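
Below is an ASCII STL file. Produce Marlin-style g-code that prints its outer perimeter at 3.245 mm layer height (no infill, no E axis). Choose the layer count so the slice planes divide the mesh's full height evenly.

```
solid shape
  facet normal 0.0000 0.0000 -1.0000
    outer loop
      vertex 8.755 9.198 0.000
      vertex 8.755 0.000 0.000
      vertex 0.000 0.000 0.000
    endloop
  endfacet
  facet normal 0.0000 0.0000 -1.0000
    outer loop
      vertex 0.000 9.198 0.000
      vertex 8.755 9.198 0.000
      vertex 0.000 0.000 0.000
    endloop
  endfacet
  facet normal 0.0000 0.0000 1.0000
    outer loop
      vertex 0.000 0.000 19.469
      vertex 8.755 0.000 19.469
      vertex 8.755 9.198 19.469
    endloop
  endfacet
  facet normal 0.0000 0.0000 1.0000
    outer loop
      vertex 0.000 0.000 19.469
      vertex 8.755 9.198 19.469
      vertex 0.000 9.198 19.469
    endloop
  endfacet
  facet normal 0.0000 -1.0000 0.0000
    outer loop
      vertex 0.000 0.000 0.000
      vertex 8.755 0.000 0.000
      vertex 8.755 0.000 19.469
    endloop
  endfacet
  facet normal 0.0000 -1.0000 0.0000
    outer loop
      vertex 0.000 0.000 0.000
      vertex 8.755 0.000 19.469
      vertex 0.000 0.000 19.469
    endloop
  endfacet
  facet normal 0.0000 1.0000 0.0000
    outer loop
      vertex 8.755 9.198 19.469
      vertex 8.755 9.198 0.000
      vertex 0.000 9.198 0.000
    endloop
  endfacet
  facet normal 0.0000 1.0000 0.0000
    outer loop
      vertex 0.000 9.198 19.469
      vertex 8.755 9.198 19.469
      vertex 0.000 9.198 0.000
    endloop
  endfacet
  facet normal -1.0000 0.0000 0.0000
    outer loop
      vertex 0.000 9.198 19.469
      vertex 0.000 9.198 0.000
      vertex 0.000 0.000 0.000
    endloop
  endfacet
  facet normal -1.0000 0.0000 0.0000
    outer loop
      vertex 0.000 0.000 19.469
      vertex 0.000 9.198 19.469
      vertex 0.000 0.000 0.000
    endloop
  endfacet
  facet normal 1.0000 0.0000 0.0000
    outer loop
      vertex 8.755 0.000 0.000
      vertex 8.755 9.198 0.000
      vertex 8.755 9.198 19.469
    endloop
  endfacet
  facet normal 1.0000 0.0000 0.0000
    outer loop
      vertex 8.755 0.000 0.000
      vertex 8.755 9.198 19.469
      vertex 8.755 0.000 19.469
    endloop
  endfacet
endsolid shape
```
; perimeter-only toolpath
G21 ; units = mm
G90 ; absolute positioning
G28 ; home
; layer 1
G0 Z3.245
G0 X0.000 Y0.000
G1 X8.755 Y0.000
G1 X8.755 Y9.198
G1 X0.000 Y9.198
G1 X0.000 Y0.000
; layer 2
G0 Z6.490
G0 X0.000 Y0.000
G1 X8.755 Y0.000
G1 X8.755 Y9.198
G1 X0.000 Y9.198
G1 X0.000 Y0.000
; layer 3
G0 Z9.735
G0 X0.000 Y0.000
G1 X8.755 Y0.000
G1 X8.755 Y9.198
G1 X0.000 Y9.198
G1 X0.000 Y0.000
; layer 4
G0 Z12.979
G0 X0.000 Y0.000
G1 X8.755 Y0.000
G1 X8.755 Y9.198
G1 X0.000 Y9.198
G1 X0.000 Y0.000
; layer 5
G0 Z16.224
G0 X0.000 Y0.000
G1 X8.755 Y0.000
G1 X8.755 Y9.198
G1 X0.000 Y9.198
G1 X0.000 Y0.000
; layer 6
G0 Z19.469
G0 X0.000 Y0.000
G1 X8.755 Y0.000
G1 X8.755 Y9.198
G1 X0.000 Y9.198
G1 X0.000 Y0.000
M2 ; end

The solid is a rectangular box, roughly 8.76 × 9.2 mm footprint and 19.5 mm tall. Slicing at Δz = 3.245 mm — 6 equal slices spanning the solid's height, so layer i sits at z = i·h/6 — gives 6 non-empty perimeters. Each is a 4-segment closed polygon; G0 lifts to the layer z and rapids to the start vertex, then G1 traces the edges.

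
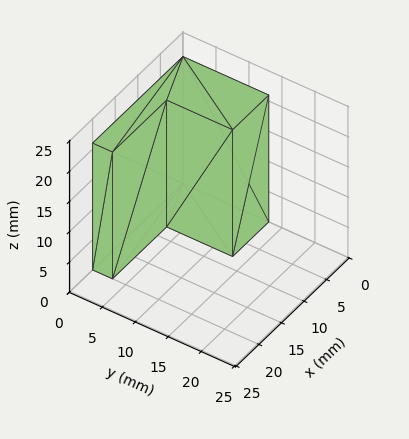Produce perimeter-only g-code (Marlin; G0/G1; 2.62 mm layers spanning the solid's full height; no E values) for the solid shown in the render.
Reading the render: the shape is an L-shaped prism: outer 20 × 13 mm, arm thicknesses ≈ 3 mm (horizontal) and 8 mm (vertical), extruded 21 mm in z (dimensions read to the nearest mm from the axis ticks). For the g-code, the solid's height is divided into equal slices at the stated Δz and each level perimeter traced with G1 moves after a G0 lift.

; perimeter-only toolpath
G21 ; units = mm
G90 ; absolute positioning
G28 ; home
; layer 1
G0 Z2.62
G0 X0.00 Y0.00
G1 X20.00 Y0.00
G1 X20.00 Y3.00
G1 X8.00 Y3.00
G1 X8.00 Y13.00
G1 X0.00 Y13.00
G1 X0.00 Y0.00
; layer 2
G0 Z5.25
G0 X0.00 Y0.00
G1 X20.00 Y0.00
G1 X20.00 Y3.00
G1 X8.00 Y3.00
G1 X8.00 Y13.00
G1 X0.00 Y13.00
G1 X0.00 Y0.00
; layer 3
G0 Z7.88
G0 X0.00 Y0.00
G1 X20.00 Y0.00
G1 X20.00 Y3.00
G1 X8.00 Y3.00
G1 X8.00 Y13.00
G1 X0.00 Y13.00
G1 X0.00 Y0.00
; layer 4
G0 Z10.50
G0 X0.00 Y0.00
G1 X20.00 Y0.00
G1 X20.00 Y3.00
G1 X8.00 Y3.00
G1 X8.00 Y13.00
G1 X0.00 Y13.00
G1 X0.00 Y0.00
; layer 5
G0 Z13.12
G0 X0.00 Y0.00
G1 X20.00 Y0.00
G1 X20.00 Y3.00
G1 X8.00 Y3.00
G1 X8.00 Y13.00
G1 X0.00 Y13.00
G1 X0.00 Y0.00
; layer 6
G0 Z15.75
G0 X0.00 Y0.00
G1 X20.00 Y0.00
G1 X20.00 Y3.00
G1 X8.00 Y3.00
G1 X8.00 Y13.00
G1 X0.00 Y13.00
G1 X0.00 Y0.00
; layer 7
G0 Z18.38
G0 X0.00 Y0.00
G1 X20.00 Y0.00
G1 X20.00 Y3.00
G1 X8.00 Y3.00
G1 X8.00 Y13.00
G1 X0.00 Y13.00
G1 X0.00 Y0.00
; layer 8
G0 Z21.00
G0 X0.00 Y0.00
G1 X20.00 Y0.00
G1 X20.00 Y3.00
G1 X8.00 Y3.00
G1 X8.00 Y13.00
G1 X0.00 Y13.00
G1 X0.00 Y0.00
M2 ; end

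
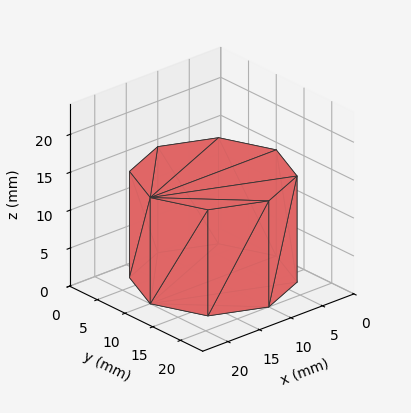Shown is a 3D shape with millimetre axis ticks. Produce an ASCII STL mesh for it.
Reading the render: the shape is a regular 8-sided prism (a cylinder approximated with 8 flat sides), circumscribed radius ≈ 10 mm, height ≈ 14 mm (dimensions read to the nearest mm from the axis ticks). For the STL, each face is triangulated and given an outward normal.

solid part
  facet normal 0.0000 0.0000 -1.0000
    outer loop
      vertex 10.00 20.00 0.00
      vertex 17.07 17.07 0.00
      vertex 20.00 10.00 0.00
    endloop
  endfacet
  facet normal 0.0000 0.0000 -1.0000
    outer loop
      vertex 2.93 17.07 0.00
      vertex 10.00 20.00 0.00
      vertex 20.00 10.00 0.00
    endloop
  endfacet
  facet normal 0.0000 0.0000 -1.0000
    outer loop
      vertex 0.00 10.00 0.00
      vertex 2.93 17.07 0.00
      vertex 20.00 10.00 0.00
    endloop
  endfacet
  facet normal 0.0000 0.0000 -1.0000
    outer loop
      vertex 2.93 2.93 0.00
      vertex 0.00 10.00 0.00
      vertex 20.00 10.00 0.00
    endloop
  endfacet
  facet normal 0.0000 0.0000 -1.0000
    outer loop
      vertex 10.00 0.00 0.00
      vertex 2.93 2.93 0.00
      vertex 20.00 10.00 0.00
    endloop
  endfacet
  facet normal 0.0000 0.0000 -1.0000
    outer loop
      vertex 17.07 2.93 0.00
      vertex 10.00 0.00 0.00
      vertex 20.00 10.00 0.00
    endloop
  endfacet
  facet normal 0.0000 0.0000 1.0000
    outer loop
      vertex 20.00 10.00 14.00
      vertex 17.07 17.07 14.00
      vertex 10.00 20.00 14.00
    endloop
  endfacet
  facet normal 0.0000 0.0000 1.0000
    outer loop
      vertex 20.00 10.00 14.00
      vertex 10.00 20.00 14.00
      vertex 2.93 17.07 14.00
    endloop
  endfacet
  facet normal 0.0000 0.0000 1.0000
    outer loop
      vertex 20.00 10.00 14.00
      vertex 2.93 17.07 14.00
      vertex 0.00 10.00 14.00
    endloop
  endfacet
  facet normal 0.0000 0.0000 1.0000
    outer loop
      vertex 20.00 10.00 14.00
      vertex 0.00 10.00 14.00
      vertex 2.93 2.93 14.00
    endloop
  endfacet
  facet normal 0.0000 0.0000 1.0000
    outer loop
      vertex 20.00 10.00 14.00
      vertex 2.93 2.93 14.00
      vertex 10.00 0.00 14.00
    endloop
  endfacet
  facet normal 0.0000 0.0000 1.0000
    outer loop
      vertex 20.00 10.00 14.00
      vertex 10.00 0.00 14.00
      vertex 17.07 2.93 14.00
    endloop
  endfacet
  facet normal 0.9238 0.3829 0.0000
    outer loop
      vertex 20.00 10.00 0.00
      vertex 17.07 17.07 0.00
      vertex 17.07 17.07 14.00
    endloop
  endfacet
  facet normal 0.9238 0.3829 0.0000
    outer loop
      vertex 20.00 10.00 0.00
      vertex 17.07 17.07 14.00
      vertex 20.00 10.00 14.00
    endloop
  endfacet
  facet normal 0.3829 0.9238 0.0000
    outer loop
      vertex 17.07 17.07 0.00
      vertex 10.00 20.00 0.00
      vertex 10.00 20.00 14.00
    endloop
  endfacet
  facet normal 0.3829 0.9238 0.0000
    outer loop
      vertex 17.07 17.07 0.00
      vertex 10.00 20.00 14.00
      vertex 17.07 17.07 14.00
    endloop
  endfacet
  facet normal -0.3829 0.9238 0.0000
    outer loop
      vertex 10.00 20.00 0.00
      vertex 2.93 17.07 0.00
      vertex 2.93 17.07 14.00
    endloop
  endfacet
  facet normal -0.3829 0.9238 0.0000
    outer loop
      vertex 10.00 20.00 0.00
      vertex 2.93 17.07 14.00
      vertex 10.00 20.00 14.00
    endloop
  endfacet
  facet normal -0.9238 0.3829 0.0000
    outer loop
      vertex 2.93 17.07 0.00
      vertex 0.00 10.00 0.00
      vertex 0.00 10.00 14.00
    endloop
  endfacet
  facet normal -0.9238 0.3829 0.0000
    outer loop
      vertex 2.93 17.07 0.00
      vertex 0.00 10.00 14.00
      vertex 2.93 17.07 14.00
    endloop
  endfacet
  facet normal -0.9238 -0.3829 0.0000
    outer loop
      vertex 0.00 10.00 0.00
      vertex 2.93 2.93 0.00
      vertex 2.93 2.93 14.00
    endloop
  endfacet
  facet normal -0.9238 -0.3829 0.0000
    outer loop
      vertex 0.00 10.00 0.00
      vertex 2.93 2.93 14.00
      vertex 0.00 10.00 14.00
    endloop
  endfacet
  facet normal -0.3829 -0.9238 0.0000
    outer loop
      vertex 2.93 2.93 0.00
      vertex 10.00 0.00 0.00
      vertex 10.00 0.00 14.00
    endloop
  endfacet
  facet normal -0.3829 -0.9238 0.0000
    outer loop
      vertex 2.93 2.93 0.00
      vertex 10.00 0.00 14.00
      vertex 2.93 2.93 14.00
    endloop
  endfacet
  facet normal 0.3829 -0.9238 0.0000
    outer loop
      vertex 10.00 0.00 0.00
      vertex 17.07 2.93 0.00
      vertex 17.07 2.93 14.00
    endloop
  endfacet
  facet normal 0.3829 -0.9238 0.0000
    outer loop
      vertex 10.00 0.00 0.00
      vertex 17.07 2.93 14.00
      vertex 10.00 0.00 14.00
    endloop
  endfacet
  facet normal 0.9238 -0.3829 0.0000
    outer loop
      vertex 17.07 2.93 0.00
      vertex 20.00 10.00 0.00
      vertex 20.00 10.00 14.00
    endloop
  endfacet
  facet normal 0.9238 -0.3829 0.0000
    outer loop
      vertex 17.07 2.93 0.00
      vertex 20.00 10.00 14.00
      vertex 17.07 2.93 14.00
    endloop
  endfacet
endsolid part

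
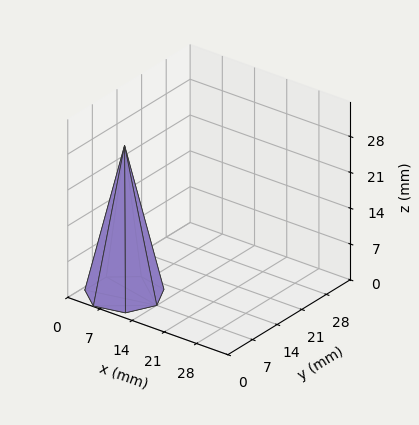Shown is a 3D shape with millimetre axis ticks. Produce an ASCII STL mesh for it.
Reading the render: the shape is a regular 7-sided pyramid, base circumscribed radius ≈ 7 mm, apex at z ≈ 29 mm (dimensions read to the nearest mm from the axis ticks). For the STL, each face is triangulated and given an outward normal.

solid part
  facet normal 0.0000 0.0000 -1.0000
    outer loop
      vertex 5.442 13.824 0.000
      vertex 11.364 12.473 0.000
      vertex 14.000 7.000 0.000
    endloop
  endfacet
  facet normal 0.0000 0.0000 -1.0000
    outer loop
      vertex 0.693 10.037 0.000
      vertex 5.442 13.824 0.000
      vertex 14.000 7.000 0.000
    endloop
  endfacet
  facet normal 0.0000 0.0000 -1.0000
    outer loop
      vertex 0.693 3.963 0.000
      vertex 0.693 10.037 0.000
      vertex 14.000 7.000 0.000
    endloop
  endfacet
  facet normal 0.0000 0.0000 -1.0000
    outer loop
      vertex 5.442 0.176 0.000
      vertex 0.693 3.963 0.000
      vertex 14.000 7.000 0.000
    endloop
  endfacet
  facet normal 0.0000 0.0000 -1.0000
    outer loop
      vertex 11.364 1.527 0.000
      vertex 5.442 0.176 0.000
      vertex 14.000 7.000 0.000
    endloop
  endfacet
  facet normal 0.8804 0.4240 0.2125
    outer loop
      vertex 14.000 7.000 0.000
      vertex 11.364 12.473 0.000
      vertex 7.000 7.000 29.000
    endloop
  endfacet
  facet normal 0.2173 0.9527 0.2125
    outer loop
      vertex 11.364 12.473 0.000
      vertex 5.442 13.824 0.000
      vertex 7.000 7.000 29.000
    endloop
  endfacet
  facet normal -0.6092 0.7640 0.2125
    outer loop
      vertex 5.442 13.824 0.000
      vertex 0.693 10.037 0.000
      vertex 7.000 7.000 29.000
    endloop
  endfacet
  facet normal -0.9772 0.0000 0.2125
    outer loop
      vertex 0.693 10.037 0.000
      vertex 0.693 3.963 0.000
      vertex 7.000 7.000 29.000
    endloop
  endfacet
  facet normal -0.6092 -0.7640 0.2125
    outer loop
      vertex 0.693 3.963 0.000
      vertex 5.442 0.176 0.000
      vertex 7.000 7.000 29.000
    endloop
  endfacet
  facet normal 0.2173 -0.9527 0.2125
    outer loop
      vertex 5.442 0.176 0.000
      vertex 11.364 1.527 0.000
      vertex 7.000 7.000 29.000
    endloop
  endfacet
  facet normal 0.8804 -0.4240 0.2125
    outer loop
      vertex 11.364 1.527 0.000
      vertex 14.000 7.000 0.000
      vertex 7.000 7.000 29.000
    endloop
  endfacet
endsolid part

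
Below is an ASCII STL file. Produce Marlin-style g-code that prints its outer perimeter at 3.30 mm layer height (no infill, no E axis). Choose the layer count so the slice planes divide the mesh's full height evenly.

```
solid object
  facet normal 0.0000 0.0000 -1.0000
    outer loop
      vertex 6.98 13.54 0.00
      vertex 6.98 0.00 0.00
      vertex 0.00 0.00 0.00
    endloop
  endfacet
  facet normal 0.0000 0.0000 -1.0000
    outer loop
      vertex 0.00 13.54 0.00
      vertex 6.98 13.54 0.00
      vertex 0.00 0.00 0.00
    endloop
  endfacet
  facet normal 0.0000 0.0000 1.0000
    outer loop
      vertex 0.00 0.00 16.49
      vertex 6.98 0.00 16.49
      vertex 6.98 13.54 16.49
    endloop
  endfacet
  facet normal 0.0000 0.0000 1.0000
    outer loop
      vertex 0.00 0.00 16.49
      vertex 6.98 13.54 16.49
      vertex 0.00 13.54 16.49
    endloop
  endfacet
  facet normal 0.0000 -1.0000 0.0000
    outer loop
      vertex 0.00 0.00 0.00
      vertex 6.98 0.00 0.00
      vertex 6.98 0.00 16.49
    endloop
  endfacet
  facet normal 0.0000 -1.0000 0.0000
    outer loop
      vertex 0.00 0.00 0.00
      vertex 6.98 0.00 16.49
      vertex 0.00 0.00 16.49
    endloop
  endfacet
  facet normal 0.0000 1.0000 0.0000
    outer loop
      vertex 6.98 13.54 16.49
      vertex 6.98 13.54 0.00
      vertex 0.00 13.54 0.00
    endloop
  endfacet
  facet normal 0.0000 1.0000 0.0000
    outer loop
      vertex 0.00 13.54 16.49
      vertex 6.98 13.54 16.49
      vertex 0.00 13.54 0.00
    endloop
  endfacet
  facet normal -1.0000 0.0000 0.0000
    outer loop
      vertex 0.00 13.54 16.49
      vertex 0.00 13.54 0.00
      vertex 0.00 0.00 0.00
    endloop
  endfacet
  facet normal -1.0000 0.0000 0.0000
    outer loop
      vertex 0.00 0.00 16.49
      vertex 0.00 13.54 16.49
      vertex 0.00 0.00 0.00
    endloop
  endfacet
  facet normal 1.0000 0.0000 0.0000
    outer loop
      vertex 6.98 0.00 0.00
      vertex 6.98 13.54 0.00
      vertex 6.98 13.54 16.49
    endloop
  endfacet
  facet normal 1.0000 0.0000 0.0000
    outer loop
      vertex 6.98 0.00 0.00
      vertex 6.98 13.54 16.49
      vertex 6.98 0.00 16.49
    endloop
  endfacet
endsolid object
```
; perimeter-only toolpath
G21 ; units = mm
G90 ; absolute positioning
G28 ; home
; layer 1
G0 Z3.30
G0 X0.00 Y0.00
G1 X6.98 Y0.00
G1 X6.98 Y13.54
G1 X0.00 Y13.54
G1 X0.00 Y0.00
; layer 2
G0 Z6.60
G0 X0.00 Y0.00
G1 X6.98 Y0.00
G1 X6.98 Y13.54
G1 X0.00 Y13.54
G1 X0.00 Y0.00
; layer 3
G0 Z9.89
G0 X0.00 Y0.00
G1 X6.98 Y0.00
G1 X6.98 Y13.54
G1 X0.00 Y13.54
G1 X0.00 Y0.00
; layer 4
G0 Z13.19
G0 X0.00 Y0.00
G1 X6.98 Y0.00
G1 X6.98 Y13.54
G1 X0.00 Y13.54
G1 X0.00 Y0.00
; layer 5
G0 Z16.49
G0 X0.00 Y0.00
G1 X6.98 Y0.00
G1 X6.98 Y13.54
G1 X0.00 Y13.54
G1 X0.00 Y0.00
M2 ; end

The solid is a rectangular box, roughly 6.98 × 13.5 mm footprint and 16.5 mm tall. Slicing at Δz = 3.30 mm — 5 equal slices spanning the solid's height, so layer i sits at z = i·h/5 — gives 5 non-empty perimeters. Each is a 4-segment closed polygon; G0 lifts to the layer z and rapids to the start vertex, then G1 traces the edges.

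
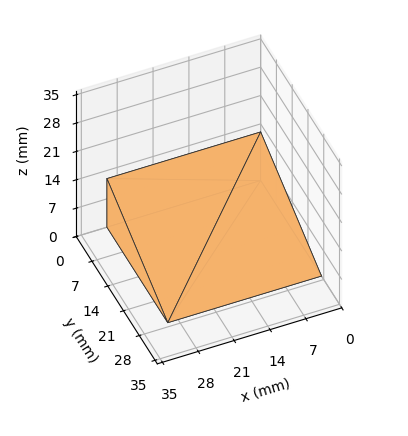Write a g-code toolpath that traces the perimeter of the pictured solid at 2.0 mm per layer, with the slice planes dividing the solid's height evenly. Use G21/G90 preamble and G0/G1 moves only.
Reading the render: the shape is a wedge (ramp): 30 × 27 mm base, rising to 12 mm along the y=0 edge and sloping linearly to z=0 at y=27 (dimensions read to the nearest mm from the axis ticks). For the g-code, the solid's height is divided into equal slices at the stated Δz and each level perimeter traced with G1 moves after a G0 lift.

; perimeter-only toolpath
G21 ; units = mm
G90 ; absolute positioning
G28 ; home
; layer 1
G0 Z2.0
G0 X0.0 Y0.0
G1 X30.0 Y0.0
G1 X30.0 Y22.5
G1 X0.0 Y22.5
G1 X0.0 Y0.0
; layer 2
G0 Z4.0
G0 X0.0 Y0.0
G1 X30.0 Y0.0
G1 X30.0 Y18.0
G1 X0.0 Y18.0
G1 X0.0 Y0.0
; layer 3
G0 Z6.0
G0 X0.0 Y0.0
G1 X30.0 Y0.0
G1 X30.0 Y13.5
G1 X0.0 Y13.5
G1 X0.0 Y0.0
; layer 4
G0 Z8.0
G0 X0.0 Y0.0
G1 X30.0 Y0.0
G1 X30.0 Y9.0
G1 X0.0 Y9.0
G1 X0.0 Y0.0
; layer 5
G0 Z10.0
G0 X0.0 Y0.0
G1 X30.0 Y0.0
G1 X30.0 Y4.5
G1 X0.0 Y4.5
G1 X0.0 Y0.0
M2 ; end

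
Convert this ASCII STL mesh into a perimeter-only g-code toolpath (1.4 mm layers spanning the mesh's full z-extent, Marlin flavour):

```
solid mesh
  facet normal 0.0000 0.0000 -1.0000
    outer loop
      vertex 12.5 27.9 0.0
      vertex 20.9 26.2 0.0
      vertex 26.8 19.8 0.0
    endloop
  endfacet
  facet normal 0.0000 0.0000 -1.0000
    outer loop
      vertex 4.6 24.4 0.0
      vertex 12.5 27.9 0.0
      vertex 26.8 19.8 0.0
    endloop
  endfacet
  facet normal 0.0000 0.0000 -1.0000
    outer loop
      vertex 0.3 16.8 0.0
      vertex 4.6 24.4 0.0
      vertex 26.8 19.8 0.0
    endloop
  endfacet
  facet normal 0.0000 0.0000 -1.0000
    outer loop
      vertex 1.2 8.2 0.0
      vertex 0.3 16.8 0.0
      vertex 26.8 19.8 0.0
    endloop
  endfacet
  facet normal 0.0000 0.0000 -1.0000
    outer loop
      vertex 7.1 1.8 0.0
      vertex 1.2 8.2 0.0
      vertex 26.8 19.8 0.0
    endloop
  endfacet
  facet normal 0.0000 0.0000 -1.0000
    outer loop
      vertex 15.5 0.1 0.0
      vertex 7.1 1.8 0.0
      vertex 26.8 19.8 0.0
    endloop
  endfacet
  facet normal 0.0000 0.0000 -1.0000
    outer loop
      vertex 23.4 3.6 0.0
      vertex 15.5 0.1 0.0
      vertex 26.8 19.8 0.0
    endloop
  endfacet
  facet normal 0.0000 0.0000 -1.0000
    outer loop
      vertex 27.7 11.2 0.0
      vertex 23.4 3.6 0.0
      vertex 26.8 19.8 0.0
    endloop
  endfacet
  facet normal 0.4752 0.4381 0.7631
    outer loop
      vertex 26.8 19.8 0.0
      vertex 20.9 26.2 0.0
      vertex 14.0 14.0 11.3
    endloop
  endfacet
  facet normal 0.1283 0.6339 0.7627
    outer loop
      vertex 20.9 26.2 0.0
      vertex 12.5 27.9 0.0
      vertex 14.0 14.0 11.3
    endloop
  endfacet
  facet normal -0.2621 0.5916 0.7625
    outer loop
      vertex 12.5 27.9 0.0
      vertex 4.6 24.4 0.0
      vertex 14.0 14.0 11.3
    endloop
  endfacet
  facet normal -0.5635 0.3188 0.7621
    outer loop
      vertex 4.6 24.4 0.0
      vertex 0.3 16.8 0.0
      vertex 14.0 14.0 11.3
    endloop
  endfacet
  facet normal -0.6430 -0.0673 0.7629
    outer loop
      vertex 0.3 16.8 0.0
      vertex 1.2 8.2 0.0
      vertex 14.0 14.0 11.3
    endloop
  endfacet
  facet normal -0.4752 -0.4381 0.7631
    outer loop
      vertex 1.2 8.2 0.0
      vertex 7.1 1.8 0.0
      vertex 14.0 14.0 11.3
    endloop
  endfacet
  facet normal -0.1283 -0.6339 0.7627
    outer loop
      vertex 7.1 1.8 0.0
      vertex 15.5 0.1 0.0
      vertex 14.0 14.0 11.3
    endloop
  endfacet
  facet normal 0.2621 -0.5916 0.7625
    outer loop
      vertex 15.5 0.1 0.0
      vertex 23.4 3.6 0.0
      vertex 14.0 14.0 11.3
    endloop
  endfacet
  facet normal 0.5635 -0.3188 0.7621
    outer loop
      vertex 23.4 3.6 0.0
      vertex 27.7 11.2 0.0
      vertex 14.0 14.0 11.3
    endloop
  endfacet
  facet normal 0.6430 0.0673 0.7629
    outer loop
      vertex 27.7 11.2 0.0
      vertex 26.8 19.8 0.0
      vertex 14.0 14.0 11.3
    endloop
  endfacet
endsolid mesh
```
; perimeter-only toolpath
G21 ; units = mm
G90 ; absolute positioning
G28 ; home
; layer 1
G0 Z1.4
G0 X25.2 Y19.1
G1 X20.0 Y24.7
G1 X12.7 Y26.2
G1 X5.8 Y23.1
G1 X2.0 Y16.5
G1 X2.8 Y8.9
G1 X8.0 Y3.3
G1 X15.3 Y1.8
G1 X22.2 Y4.9
G1 X26.0 Y11.5
G1 X25.2 Y19.1
; layer 2
G0 Z2.8
G0 X23.6 Y18.4
G1 X19.2 Y23.1
G1 X12.9 Y24.4
G1 X6.9 Y21.8
G1 X3.7 Y16.1
G1 X4.4 Y9.6
G1 X8.8 Y4.8
G1 X15.1 Y3.6
G1 X21.0 Y6.2
G1 X24.3 Y11.9
G1 X23.6 Y18.4
; layer 3
G0 Z4.2
G0 X22.0 Y17.6
G1 X18.3 Y21.6
G1 X13.1 Y22.7
G1 X8.1 Y20.5
G1 X5.4 Y15.8
G1 X6.0 Y10.4
G1 X9.7 Y6.4
G1 X14.9 Y5.3
G1 X19.9 Y7.5
G1 X22.6 Y12.2
G1 X22.0 Y17.6
; layer 4
G0 Z5.7
G0 X20.4 Y16.9
G1 X17.4 Y20.1
G1 X13.2 Y20.9
G1 X9.3 Y19.2
G1 X7.2 Y15.4
G1 X7.6 Y11.1
G1 X10.6 Y7.9
G1 X14.8 Y7.0
G1 X18.7 Y8.8
G1 X20.9 Y12.6
G1 X20.4 Y16.9
; layer 5
G0 Z7.1
G0 X18.8 Y16.2
G1 X16.6 Y18.6
G1 X13.4 Y19.2
G1 X10.5 Y17.9
G1 X8.9 Y15.1
G1 X9.2 Y11.8
G1 X11.4 Y9.4
G1 X14.6 Y8.8
G1 X17.5 Y10.1
G1 X19.1 Y12.9
G1 X18.8 Y16.2
; layer 6
G0 Z8.5
G0 X17.2 Y15.4
G1 X15.7 Y17.0
G1 X13.6 Y17.5
G1 X11.7 Y16.6
G1 X10.6 Y14.7
G1 X10.8 Y12.6
G1 X12.3 Y11.0
G1 X14.4 Y10.5
G1 X16.3 Y11.4
G1 X17.4 Y13.3
G1 X17.2 Y15.4
; layer 7
G0 Z9.9
G0 X15.6 Y14.7
G1 X14.9 Y15.5
G1 X13.8 Y15.7
G1 X12.8 Y15.3
G1 X12.3 Y14.3
G1 X12.4 Y13.3
G1 X13.1 Y12.5
G1 X14.2 Y12.3
G1 X15.2 Y12.7
G1 X15.7 Y13.7
G1 X15.6 Y14.7
M2 ; end

The solid is a regular 10-sided pyramid, base circumscribed radius ≈ 14 mm, apex at z ≈ 11.3 mm. Slicing at Δz = 1.4 mm — 8 equal slices spanning the solid's height, so layer i sits at z = i·h/8 — gives 7 non-empty perimeters. Each is a 10-segment closed polygon; G0 lifts to the layer z and rapids to the start vertex, then G1 traces the edges. The cross-section shrinks linearly with z (the slice at the apex is degenerate and omitted).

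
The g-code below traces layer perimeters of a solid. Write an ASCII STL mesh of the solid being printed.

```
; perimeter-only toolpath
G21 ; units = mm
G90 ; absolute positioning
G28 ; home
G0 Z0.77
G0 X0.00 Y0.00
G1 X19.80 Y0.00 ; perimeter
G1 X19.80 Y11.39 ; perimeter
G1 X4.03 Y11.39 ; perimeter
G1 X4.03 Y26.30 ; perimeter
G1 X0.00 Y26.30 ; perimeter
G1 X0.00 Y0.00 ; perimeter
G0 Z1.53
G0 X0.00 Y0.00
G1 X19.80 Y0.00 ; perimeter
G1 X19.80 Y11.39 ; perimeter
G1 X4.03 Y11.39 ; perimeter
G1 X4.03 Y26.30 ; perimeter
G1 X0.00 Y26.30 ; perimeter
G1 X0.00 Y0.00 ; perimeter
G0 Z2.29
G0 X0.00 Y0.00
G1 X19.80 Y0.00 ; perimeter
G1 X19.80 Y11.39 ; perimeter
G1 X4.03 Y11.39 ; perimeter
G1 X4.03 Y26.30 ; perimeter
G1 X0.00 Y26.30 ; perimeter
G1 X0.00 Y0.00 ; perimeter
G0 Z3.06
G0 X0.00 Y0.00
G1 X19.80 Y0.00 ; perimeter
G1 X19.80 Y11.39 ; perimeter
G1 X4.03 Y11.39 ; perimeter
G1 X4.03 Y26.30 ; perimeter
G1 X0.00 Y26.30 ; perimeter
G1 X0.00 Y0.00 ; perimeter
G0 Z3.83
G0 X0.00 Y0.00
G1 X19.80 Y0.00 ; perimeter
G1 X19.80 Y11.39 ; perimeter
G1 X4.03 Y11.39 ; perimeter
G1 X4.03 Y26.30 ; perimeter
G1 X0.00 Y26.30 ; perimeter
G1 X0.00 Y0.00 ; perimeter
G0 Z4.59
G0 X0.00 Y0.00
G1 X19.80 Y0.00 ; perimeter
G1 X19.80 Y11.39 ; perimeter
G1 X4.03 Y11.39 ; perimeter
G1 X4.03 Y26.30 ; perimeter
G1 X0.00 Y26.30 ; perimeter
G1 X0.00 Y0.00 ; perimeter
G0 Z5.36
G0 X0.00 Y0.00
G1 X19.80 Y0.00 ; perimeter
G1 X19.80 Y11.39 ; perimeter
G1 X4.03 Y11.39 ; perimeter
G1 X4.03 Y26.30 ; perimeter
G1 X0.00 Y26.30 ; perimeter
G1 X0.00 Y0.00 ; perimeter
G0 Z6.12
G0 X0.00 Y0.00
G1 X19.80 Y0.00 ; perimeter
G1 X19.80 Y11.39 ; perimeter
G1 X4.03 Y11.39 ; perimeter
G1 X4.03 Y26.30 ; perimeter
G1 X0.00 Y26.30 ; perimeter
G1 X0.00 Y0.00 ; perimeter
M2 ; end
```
solid part
  facet normal 0.0000 0.0000 -1.0000
    outer loop
      vertex 19.80 11.39 0.00
      vertex 19.80 0.00 0.00
      vertex 0.00 0.00 0.00
    endloop
  endfacet
  facet normal 0.0000 0.0000 -1.0000
    outer loop
      vertex 4.03 11.39 0.00
      vertex 19.80 11.39 0.00
      vertex 0.00 0.00 0.00
    endloop
  endfacet
  facet normal 0.0000 0.0000 -1.0000
    outer loop
      vertex 4.03 26.30 0.00
      vertex 4.03 11.39 0.00
      vertex 0.00 0.00 0.00
    endloop
  endfacet
  facet normal 0.0000 0.0000 -1.0000
    outer loop
      vertex 0.00 26.30 0.00
      vertex 4.03 26.30 0.00
      vertex 0.00 0.00 0.00
    endloop
  endfacet
  facet normal 0.0000 0.0000 1.0000
    outer loop
      vertex 0.00 0.00 6.12
      vertex 19.80 0.00 6.12
      vertex 19.80 11.39 6.12
    endloop
  endfacet
  facet normal 0.0000 0.0000 1.0000
    outer loop
      vertex 0.00 0.00 6.12
      vertex 19.80 11.39 6.12
      vertex 4.03 11.39 6.12
    endloop
  endfacet
  facet normal 0.0000 0.0000 1.0000
    outer loop
      vertex 0.00 0.00 6.12
      vertex 4.03 11.39 6.12
      vertex 4.03 26.30 6.12
    endloop
  endfacet
  facet normal 0.0000 0.0000 1.0000
    outer loop
      vertex 0.00 0.00 6.12
      vertex 4.03 26.30 6.12
      vertex 0.00 26.30 6.12
    endloop
  endfacet
  facet normal 0.0000 -1.0000 0.0000
    outer loop
      vertex 0.00 0.00 0.00
      vertex 19.80 0.00 0.00
      vertex 19.80 0.00 6.12
    endloop
  endfacet
  facet normal 0.0000 -1.0000 0.0000
    outer loop
      vertex 0.00 0.00 0.00
      vertex 19.80 0.00 6.12
      vertex 0.00 0.00 6.12
    endloop
  endfacet
  facet normal 1.0000 0.0000 0.0000
    outer loop
      vertex 19.80 0.00 0.00
      vertex 19.80 11.39 0.00
      vertex 19.80 11.39 6.12
    endloop
  endfacet
  facet normal 1.0000 0.0000 0.0000
    outer loop
      vertex 19.80 0.00 0.00
      vertex 19.80 11.39 6.12
      vertex 19.80 0.00 6.12
    endloop
  endfacet
  facet normal 0.0000 1.0000 0.0000
    outer loop
      vertex 19.80 11.39 0.00
      vertex 4.03 11.39 0.00
      vertex 4.03 11.39 6.12
    endloop
  endfacet
  facet normal 0.0000 1.0000 0.0000
    outer loop
      vertex 19.80 11.39 0.00
      vertex 4.03 11.39 6.12
      vertex 19.80 11.39 6.12
    endloop
  endfacet
  facet normal 1.0000 0.0000 0.0000
    outer loop
      vertex 4.03 11.39 0.00
      vertex 4.03 26.30 0.00
      vertex 4.03 26.30 6.12
    endloop
  endfacet
  facet normal 1.0000 0.0000 0.0000
    outer loop
      vertex 4.03 11.39 0.00
      vertex 4.03 26.30 6.12
      vertex 4.03 11.39 6.12
    endloop
  endfacet
  facet normal 0.0000 1.0000 0.0000
    outer loop
      vertex 4.03 26.30 0.00
      vertex 0.00 26.30 0.00
      vertex 0.00 26.30 6.12
    endloop
  endfacet
  facet normal 0.0000 1.0000 0.0000
    outer loop
      vertex 4.03 26.30 0.00
      vertex 0.00 26.30 6.12
      vertex 4.03 26.30 6.12
    endloop
  endfacet
  facet normal -1.0000 0.0000 0.0000
    outer loop
      vertex 0.00 26.30 0.00
      vertex 0.00 0.00 0.00
      vertex 0.00 0.00 6.12
    endloop
  endfacet
  facet normal -1.0000 0.0000 0.0000
    outer loop
      vertex 0.00 26.30 0.00
      vertex 0.00 0.00 6.12
      vertex 0.00 26.30 6.12
    endloop
  endfacet
endsolid part

The G0 Z moves step by Δz≈0.77 mm. Every layer's G1 loop is the same polygon, so the solid is a straight extrusion of it from z=0 to z≈6.12. Closing with flat bottom and top caps and triangulating gives 20 facets — an L-shaped prism: outer 19.8 × 26.3 mm, arm thicknesses ≈ 11.4 mm (horizontal) and 4.03 mm (vertical), extruded 6.12 mm in z.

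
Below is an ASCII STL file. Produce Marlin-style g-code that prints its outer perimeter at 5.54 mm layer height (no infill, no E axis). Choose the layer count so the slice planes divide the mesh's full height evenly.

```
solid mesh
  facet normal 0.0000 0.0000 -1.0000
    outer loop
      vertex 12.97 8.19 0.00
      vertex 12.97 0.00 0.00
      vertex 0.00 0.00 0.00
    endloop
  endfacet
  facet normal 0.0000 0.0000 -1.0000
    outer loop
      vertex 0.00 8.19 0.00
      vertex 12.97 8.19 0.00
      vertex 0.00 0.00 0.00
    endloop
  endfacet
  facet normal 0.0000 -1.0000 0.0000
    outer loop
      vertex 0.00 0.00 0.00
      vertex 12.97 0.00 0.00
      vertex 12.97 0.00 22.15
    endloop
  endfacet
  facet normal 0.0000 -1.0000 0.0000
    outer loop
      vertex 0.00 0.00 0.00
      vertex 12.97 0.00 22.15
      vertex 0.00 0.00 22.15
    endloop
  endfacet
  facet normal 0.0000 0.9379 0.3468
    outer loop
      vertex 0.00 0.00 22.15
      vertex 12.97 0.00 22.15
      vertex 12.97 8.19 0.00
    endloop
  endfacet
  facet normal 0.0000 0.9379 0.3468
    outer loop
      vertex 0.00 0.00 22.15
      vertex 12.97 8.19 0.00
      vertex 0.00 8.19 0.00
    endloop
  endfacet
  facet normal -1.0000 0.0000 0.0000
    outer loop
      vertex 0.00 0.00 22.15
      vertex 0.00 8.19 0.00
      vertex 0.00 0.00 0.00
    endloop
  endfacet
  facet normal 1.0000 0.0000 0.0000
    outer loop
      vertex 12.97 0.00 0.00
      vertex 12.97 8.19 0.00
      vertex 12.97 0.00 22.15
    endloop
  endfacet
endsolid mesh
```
; perimeter-only toolpath
G21 ; units = mm
G90 ; absolute positioning
G28 ; home
; layer 1
G0 Z5.54
G0 X0.00 Y0.00
G1 X12.97 Y0.00
G1 X12.97 Y6.14
G1 X0.00 Y6.14
G1 X0.00 Y0.00
; layer 2
G0 Z11.07
G0 X0.00 Y0.00
G1 X12.97 Y0.00
G1 X12.97 Y4.09
G1 X0.00 Y4.09
G1 X0.00 Y0.00
; layer 3
G0 Z16.61
G0 X0.00 Y0.00
G1 X12.97 Y0.00
G1 X12.97 Y2.05
G1 X0.00 Y2.05
G1 X0.00 Y0.00
M2 ; end

The solid is a wedge (ramp): 13 × 8.19 mm base, rising to 22.1 mm along the y=0 edge and sloping linearly to z=0 at y=8.19. Slicing at Δz = 5.54 mm — 4 equal slices spanning the solid's height, so layer i sits at z = i·h/4 — gives 3 non-empty perimeters. Each is a 4-segment closed polygon; G0 lifts to the layer z and rapids to the start vertex, then G1 traces the edges. The cross-section shrinks linearly with z (the slice at the apex is degenerate and omitted).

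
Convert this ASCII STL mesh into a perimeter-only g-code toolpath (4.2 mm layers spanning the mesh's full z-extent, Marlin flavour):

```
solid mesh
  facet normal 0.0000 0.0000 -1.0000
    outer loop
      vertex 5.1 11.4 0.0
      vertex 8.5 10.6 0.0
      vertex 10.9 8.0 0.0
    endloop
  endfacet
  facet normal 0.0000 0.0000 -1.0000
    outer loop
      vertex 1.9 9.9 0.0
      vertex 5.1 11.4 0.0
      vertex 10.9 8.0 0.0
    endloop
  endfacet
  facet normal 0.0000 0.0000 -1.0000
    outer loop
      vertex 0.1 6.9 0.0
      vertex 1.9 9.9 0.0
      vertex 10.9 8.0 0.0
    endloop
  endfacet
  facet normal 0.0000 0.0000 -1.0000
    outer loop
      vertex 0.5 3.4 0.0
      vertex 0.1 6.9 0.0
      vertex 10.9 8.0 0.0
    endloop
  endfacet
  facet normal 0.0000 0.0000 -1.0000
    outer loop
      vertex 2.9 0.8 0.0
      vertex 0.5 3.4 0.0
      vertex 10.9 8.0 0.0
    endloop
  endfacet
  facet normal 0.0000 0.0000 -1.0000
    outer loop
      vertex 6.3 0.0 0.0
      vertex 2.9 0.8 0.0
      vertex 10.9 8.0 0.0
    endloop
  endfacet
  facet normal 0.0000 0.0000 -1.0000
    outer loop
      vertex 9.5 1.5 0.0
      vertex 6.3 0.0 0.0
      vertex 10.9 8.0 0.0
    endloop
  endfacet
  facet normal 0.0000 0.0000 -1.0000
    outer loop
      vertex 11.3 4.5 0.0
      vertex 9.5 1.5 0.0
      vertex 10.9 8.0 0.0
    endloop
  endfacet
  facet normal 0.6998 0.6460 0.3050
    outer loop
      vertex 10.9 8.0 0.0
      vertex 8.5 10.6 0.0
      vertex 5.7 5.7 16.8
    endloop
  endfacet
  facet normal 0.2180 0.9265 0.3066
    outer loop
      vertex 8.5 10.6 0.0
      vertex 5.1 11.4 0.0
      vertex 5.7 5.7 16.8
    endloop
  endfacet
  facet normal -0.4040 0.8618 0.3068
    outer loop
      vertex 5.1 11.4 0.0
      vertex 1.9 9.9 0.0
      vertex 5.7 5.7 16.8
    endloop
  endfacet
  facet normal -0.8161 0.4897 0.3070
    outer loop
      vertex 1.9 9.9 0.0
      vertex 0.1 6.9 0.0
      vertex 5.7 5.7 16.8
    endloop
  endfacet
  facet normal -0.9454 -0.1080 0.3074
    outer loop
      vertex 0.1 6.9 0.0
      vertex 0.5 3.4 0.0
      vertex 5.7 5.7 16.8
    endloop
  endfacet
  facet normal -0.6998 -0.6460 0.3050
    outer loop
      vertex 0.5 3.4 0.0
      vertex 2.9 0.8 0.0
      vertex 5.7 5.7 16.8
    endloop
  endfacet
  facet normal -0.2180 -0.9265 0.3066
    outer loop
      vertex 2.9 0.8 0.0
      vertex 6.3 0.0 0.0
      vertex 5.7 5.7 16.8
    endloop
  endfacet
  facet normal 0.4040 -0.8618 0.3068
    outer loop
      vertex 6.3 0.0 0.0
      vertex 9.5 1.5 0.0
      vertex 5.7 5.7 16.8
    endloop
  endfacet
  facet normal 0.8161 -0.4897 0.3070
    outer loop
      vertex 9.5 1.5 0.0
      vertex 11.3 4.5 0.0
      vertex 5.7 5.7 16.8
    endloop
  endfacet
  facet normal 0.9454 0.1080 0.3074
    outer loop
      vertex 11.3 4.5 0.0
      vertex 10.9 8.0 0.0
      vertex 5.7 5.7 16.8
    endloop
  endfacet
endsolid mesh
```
; perimeter-only toolpath
G21 ; units = mm
G90 ; absolute positioning
G28 ; home
; layer 1
G0 Z4.2
G0 X9.6 Y7.4
G1 X7.8 Y9.4
G1 X5.2 Y10.0
G1 X2.8 Y8.9
G1 X1.5 Y6.6
G1 X1.8 Y4.0
G1 X3.6 Y2.0
G1 X6.1 Y1.4
G1 X8.6 Y2.5
G1 X9.9 Y4.8
G1 X9.6 Y7.4
; layer 2
G0 Z8.4
G0 X8.3 Y6.8
G1 X7.1 Y8.2
G1 X5.4 Y8.6
G1 X3.8 Y7.8
G1 X2.9 Y6.3
G1 X3.1 Y4.5
G1 X4.3 Y3.2
G1 X6.0 Y2.9
G1 X7.6 Y3.6
G1 X8.5 Y5.1
G1 X8.3 Y6.8
; layer 3
G0 Z12.6
G0 X7.0 Y6.3
G1 X6.4 Y6.9
G1 X5.6 Y7.1
G1 X4.8 Y6.8
G1 X4.3 Y6.0
G1 X4.4 Y5.1
G1 X5.0 Y4.5
G1 X5.9 Y4.3
G1 X6.7 Y4.7
G1 X7.1 Y5.4
G1 X7.0 Y6.3
M2 ; end

The solid is a regular 10-sided pyramid, base circumscribed radius ≈ 5.7 mm, apex at z ≈ 16.8 mm. Slicing at Δz = 4.2 mm — 4 equal slices spanning the solid's height, so layer i sits at z = i·h/4 — gives 3 non-empty perimeters. Each is a 10-segment closed polygon; G0 lifts to the layer z and rapids to the start vertex, then G1 traces the edges. The cross-section shrinks linearly with z (the slice at the apex is degenerate and omitted).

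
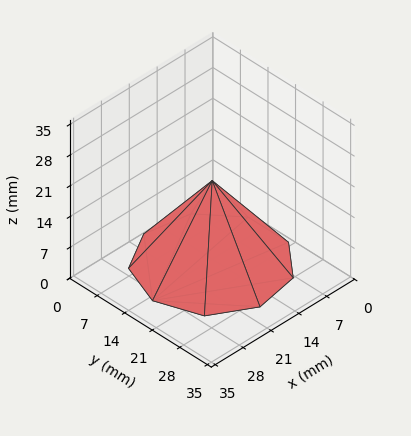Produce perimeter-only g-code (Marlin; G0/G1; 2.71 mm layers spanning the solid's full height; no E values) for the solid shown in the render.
Reading the render: the shape is a regular 9-sided pyramid, base circumscribed radius ≈ 15 mm, apex at z ≈ 19 mm (dimensions read to the nearest mm from the axis ticks). For the g-code, the solid's height is divided into equal slices at the stated Δz and each level perimeter traced with G1 moves after a G0 lift.

; perimeter-only toolpath
G21 ; units = mm
G90 ; absolute positioning
G28 ; home
; layer 1
G0 Z2.71
G0 X27.86 Y15.00
G1 X24.85 Y23.26
G1 X17.23 Y27.66
G1 X8.57 Y26.13
G1 X2.91 Y19.40
G1 X2.91 Y10.60
G1 X8.57 Y3.87
G1 X17.23 Y2.34
G1 X24.85 Y6.74
G1 X27.86 Y15.00
; layer 2
G0 Z5.43
G0 X25.71 Y15.00
G1 X23.21 Y21.89
G1 X16.86 Y25.55
G1 X9.64 Y24.28
G1 X4.93 Y18.66
G1 X4.93 Y11.34
G1 X9.64 Y5.72
G1 X16.86 Y4.45
G1 X23.21 Y8.11
G1 X25.71 Y15.00
; layer 3
G0 Z8.14
G0 X23.57 Y15.00
G1 X21.57 Y20.51
G1 X16.49 Y23.44
G1 X10.71 Y22.42
G1 X6.94 Y17.93
G1 X6.94 Y12.07
G1 X10.71 Y7.58
G1 X16.49 Y6.56
G1 X21.57 Y9.49
G1 X23.57 Y15.00
; layer 4
G0 Z10.86
G0 X21.43 Y15.00
G1 X19.92 Y19.13
G1 X16.11 Y21.33
G1 X11.79 Y20.57
G1 X8.96 Y17.20
G1 X8.96 Y12.80
G1 X11.79 Y9.43
G1 X16.11 Y8.67
G1 X19.92 Y10.87
G1 X21.43 Y15.00
; layer 5
G0 Z13.57
G0 X19.29 Y15.00
G1 X18.28 Y17.75
G1 X15.74 Y19.22
G1 X12.86 Y18.71
G1 X10.97 Y16.47
G1 X10.97 Y13.53
G1 X12.86 Y11.29
G1 X15.74 Y10.78
G1 X18.28 Y12.25
G1 X19.29 Y15.00
; layer 6
G0 Z16.29
G0 X17.14 Y15.00
G1 X16.64 Y16.38
G1 X15.37 Y17.11
G1 X13.93 Y16.86
G1 X12.99 Y15.73
G1 X12.99 Y14.27
G1 X13.93 Y13.14
G1 X15.37 Y12.89
G1 X16.64 Y13.62
G1 X17.14 Y15.00
M2 ; end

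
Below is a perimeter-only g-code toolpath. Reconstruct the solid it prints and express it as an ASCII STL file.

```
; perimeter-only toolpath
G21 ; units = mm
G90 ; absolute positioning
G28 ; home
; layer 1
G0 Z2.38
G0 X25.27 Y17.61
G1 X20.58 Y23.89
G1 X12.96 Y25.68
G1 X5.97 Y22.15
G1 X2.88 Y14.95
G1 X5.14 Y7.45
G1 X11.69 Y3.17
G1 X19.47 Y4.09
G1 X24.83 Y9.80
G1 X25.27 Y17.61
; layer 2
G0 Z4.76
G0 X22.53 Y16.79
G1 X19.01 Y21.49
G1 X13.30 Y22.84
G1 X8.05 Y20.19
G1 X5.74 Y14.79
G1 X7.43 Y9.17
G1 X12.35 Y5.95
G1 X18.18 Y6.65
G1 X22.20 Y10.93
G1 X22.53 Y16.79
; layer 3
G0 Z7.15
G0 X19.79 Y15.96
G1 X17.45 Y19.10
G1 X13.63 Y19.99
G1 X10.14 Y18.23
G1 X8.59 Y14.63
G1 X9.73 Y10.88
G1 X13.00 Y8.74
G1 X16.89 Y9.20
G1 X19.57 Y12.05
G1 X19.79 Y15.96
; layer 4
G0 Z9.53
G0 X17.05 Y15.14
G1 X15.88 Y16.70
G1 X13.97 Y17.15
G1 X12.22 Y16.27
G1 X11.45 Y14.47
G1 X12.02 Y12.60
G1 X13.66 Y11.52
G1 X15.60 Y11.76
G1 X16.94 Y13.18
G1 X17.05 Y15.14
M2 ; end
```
solid part
  facet normal 0.0000 0.0000 -1.0000
    outer loop
      vertex 12.62 28.52 0.00
      vertex 22.15 26.28 0.00
      vertex 28.01 18.44 0.00
    endloop
  endfacet
  facet normal 0.0000 0.0000 -1.0000
    outer loop
      vertex 3.88 24.11 0.00
      vertex 12.62 28.52 0.00
      vertex 28.01 18.44 0.00
    endloop
  endfacet
  facet normal 0.0000 0.0000 -1.0000
    outer loop
      vertex 0.02 15.11 0.00
      vertex 3.88 24.11 0.00
      vertex 28.01 18.44 0.00
    endloop
  endfacet
  facet normal 0.0000 0.0000 -1.0000
    outer loop
      vertex 2.85 5.74 0.00
      vertex 0.02 15.11 0.00
      vertex 28.01 18.44 0.00
    endloop
  endfacet
  facet normal 0.0000 0.0000 -1.0000
    outer loop
      vertex 11.04 0.38 0.00
      vertex 2.85 5.74 0.00
      vertex 28.01 18.44 0.00
    endloop
  endfacet
  facet normal 0.0000 0.0000 -1.0000
    outer loop
      vertex 20.76 1.54 0.00
      vertex 11.04 0.38 0.00
      vertex 28.01 18.44 0.00
    endloop
  endfacet
  facet normal 0.0000 0.0000 -1.0000
    outer loop
      vertex 27.46 8.67 0.00
      vertex 20.76 1.54 0.00
      vertex 28.01 18.44 0.00
    endloop
  endfacet
  facet normal 0.5311 0.3970 0.7486
    outer loop
      vertex 28.01 18.44 0.00
      vertex 22.15 26.28 0.00
      vertex 14.31 14.31 11.91
    endloop
  endfacet
  facet normal 0.1517 0.6455 0.7486
    outer loop
      vertex 22.15 26.28 0.00
      vertex 12.62 28.52 0.00
      vertex 14.31 14.31 11.91
    endloop
  endfacet
  facet normal -0.2987 0.5919 0.7486
    outer loop
      vertex 12.62 28.52 0.00
      vertex 3.88 24.11 0.00
      vertex 14.31 14.31 11.91
    endloop
  endfacet
  facet normal -0.6093 0.2613 0.7486
    outer loop
      vertex 3.88 24.11 0.00
      vertex 0.02 15.11 0.00
      vertex 14.31 14.31 11.91
    endloop
  endfacet
  facet normal -0.6347 -0.1917 0.7486
    outer loop
      vertex 0.02 15.11 0.00
      vertex 2.85 5.74 0.00
      vertex 14.31 14.31 11.91
    endloop
  endfacet
  facet normal -0.3631 -0.5548 0.7486
    outer loop
      vertex 2.85 5.74 0.00
      vertex 11.04 0.38 0.00
      vertex 14.31 14.31 11.91
    endloop
  endfacet
  facet normal 0.0786 -0.6584 0.7485
    outer loop
      vertex 11.04 0.38 0.00
      vertex 20.76 1.54 0.00
      vertex 14.31 14.31 11.91
    endloop
  endfacet
  facet normal 0.4832 -0.4541 0.7485
    outer loop
      vertex 20.76 1.54 0.00
      vertex 27.46 8.67 0.00
      vertex 14.31 14.31 11.91
    endloop
  endfacet
  facet normal 0.6620 -0.0373 0.7486
    outer loop
      vertex 27.46 8.67 0.00
      vertex 28.01 18.44 0.00
      vertex 14.31 14.31 11.91
    endloop
  endfacet
endsolid part

The G0 Z moves step by Δz≈2.38 mm. The G1 loops shrink linearly with z, so the solid tapers from its base footprint up to z≈11.9. Closing with a flat bottom cap and the tapered top and triangulating gives 16 facets — a regular 9-sided pyramid, base circumscribed radius ≈ 14.3 mm, apex at z ≈ 11.9 mm.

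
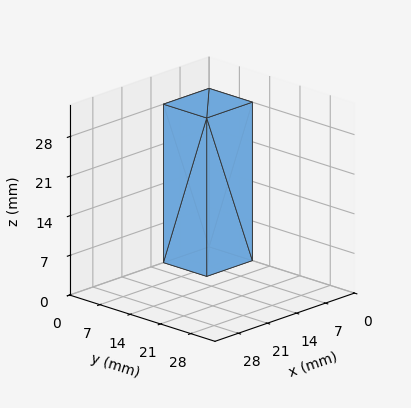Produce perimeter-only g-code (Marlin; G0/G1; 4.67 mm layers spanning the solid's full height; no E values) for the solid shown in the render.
Reading the render: the shape is a rectangular box, roughly 11 × 10 mm footprint and 28 mm tall (dimensions read to the nearest mm from the axis ticks). For the g-code, the solid's height is divided into equal slices at the stated Δz and each level perimeter traced with G1 moves after a G0 lift.

; perimeter-only toolpath
G21 ; units = mm
G90 ; absolute positioning
G28 ; home
; layer 1
G0 Z4.67
G0 X0.00 Y0.00
G1 X11.00 Y0.00
G1 X11.00 Y10.00
G1 X0.00 Y10.00
G1 X0.00 Y0.00
; layer 2
G0 Z9.33
G0 X0.00 Y0.00
G1 X11.00 Y0.00
G1 X11.00 Y10.00
G1 X0.00 Y10.00
G1 X0.00 Y0.00
; layer 3
G0 Z14.00
G0 X0.00 Y0.00
G1 X11.00 Y0.00
G1 X11.00 Y10.00
G1 X0.00 Y10.00
G1 X0.00 Y0.00
; layer 4
G0 Z18.67
G0 X0.00 Y0.00
G1 X11.00 Y0.00
G1 X11.00 Y10.00
G1 X0.00 Y10.00
G1 X0.00 Y0.00
; layer 5
G0 Z23.33
G0 X0.00 Y0.00
G1 X11.00 Y0.00
G1 X11.00 Y10.00
G1 X0.00 Y10.00
G1 X0.00 Y0.00
; layer 6
G0 Z28.00
G0 X0.00 Y0.00
G1 X11.00 Y0.00
G1 X11.00 Y10.00
G1 X0.00 Y10.00
G1 X0.00 Y0.00
M2 ; end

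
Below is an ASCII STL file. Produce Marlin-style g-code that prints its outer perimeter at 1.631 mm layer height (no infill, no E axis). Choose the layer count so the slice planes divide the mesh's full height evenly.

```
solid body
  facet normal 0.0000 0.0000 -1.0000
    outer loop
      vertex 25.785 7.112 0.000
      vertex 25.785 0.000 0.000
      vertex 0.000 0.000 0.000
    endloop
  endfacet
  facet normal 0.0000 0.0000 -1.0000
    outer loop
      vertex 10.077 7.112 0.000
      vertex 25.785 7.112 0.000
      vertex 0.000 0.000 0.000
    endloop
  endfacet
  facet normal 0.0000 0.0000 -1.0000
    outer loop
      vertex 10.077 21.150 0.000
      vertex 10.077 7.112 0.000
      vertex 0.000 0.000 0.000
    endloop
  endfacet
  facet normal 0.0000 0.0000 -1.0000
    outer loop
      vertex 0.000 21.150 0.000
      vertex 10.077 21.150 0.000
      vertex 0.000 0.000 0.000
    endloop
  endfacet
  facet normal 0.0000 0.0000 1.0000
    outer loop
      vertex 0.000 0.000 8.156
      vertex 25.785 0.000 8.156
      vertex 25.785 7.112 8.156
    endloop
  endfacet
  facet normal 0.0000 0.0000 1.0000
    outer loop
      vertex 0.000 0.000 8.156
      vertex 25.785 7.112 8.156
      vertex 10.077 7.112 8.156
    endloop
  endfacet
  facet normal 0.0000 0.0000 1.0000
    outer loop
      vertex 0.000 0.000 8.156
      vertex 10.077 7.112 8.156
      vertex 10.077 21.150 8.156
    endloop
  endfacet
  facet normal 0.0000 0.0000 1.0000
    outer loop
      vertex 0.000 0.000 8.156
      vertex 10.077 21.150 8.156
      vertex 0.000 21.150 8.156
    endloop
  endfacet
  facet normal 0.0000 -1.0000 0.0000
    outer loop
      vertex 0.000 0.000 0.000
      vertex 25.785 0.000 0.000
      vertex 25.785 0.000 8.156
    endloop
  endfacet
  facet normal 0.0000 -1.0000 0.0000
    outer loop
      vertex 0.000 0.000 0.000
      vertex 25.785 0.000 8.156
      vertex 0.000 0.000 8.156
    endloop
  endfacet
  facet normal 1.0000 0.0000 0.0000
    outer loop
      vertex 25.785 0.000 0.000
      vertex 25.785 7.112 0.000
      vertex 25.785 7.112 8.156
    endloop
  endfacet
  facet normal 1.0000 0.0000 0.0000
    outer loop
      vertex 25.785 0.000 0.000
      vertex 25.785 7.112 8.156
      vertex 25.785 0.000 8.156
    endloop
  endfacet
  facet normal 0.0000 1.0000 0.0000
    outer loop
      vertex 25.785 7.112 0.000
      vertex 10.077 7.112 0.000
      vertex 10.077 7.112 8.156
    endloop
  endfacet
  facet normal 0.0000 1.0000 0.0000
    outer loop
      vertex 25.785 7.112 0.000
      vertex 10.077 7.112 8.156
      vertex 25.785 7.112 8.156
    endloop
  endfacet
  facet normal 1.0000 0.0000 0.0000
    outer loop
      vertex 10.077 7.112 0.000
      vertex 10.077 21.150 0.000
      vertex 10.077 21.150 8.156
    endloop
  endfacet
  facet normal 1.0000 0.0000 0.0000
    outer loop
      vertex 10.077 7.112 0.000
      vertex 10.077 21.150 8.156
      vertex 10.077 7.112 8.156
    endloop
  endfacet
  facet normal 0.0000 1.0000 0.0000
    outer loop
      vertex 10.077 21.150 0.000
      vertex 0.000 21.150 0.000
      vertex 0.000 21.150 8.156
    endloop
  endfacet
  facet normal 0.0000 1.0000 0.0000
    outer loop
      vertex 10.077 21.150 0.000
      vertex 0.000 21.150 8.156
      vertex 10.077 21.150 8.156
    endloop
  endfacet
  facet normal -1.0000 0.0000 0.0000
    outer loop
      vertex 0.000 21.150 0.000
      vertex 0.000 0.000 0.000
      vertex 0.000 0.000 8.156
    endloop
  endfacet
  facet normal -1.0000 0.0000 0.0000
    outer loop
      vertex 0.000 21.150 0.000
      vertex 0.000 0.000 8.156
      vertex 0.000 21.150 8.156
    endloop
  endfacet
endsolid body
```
; perimeter-only toolpath
G21 ; units = mm
G90 ; absolute positioning
G28 ; home
; layer 1
G0 Z1.631
G0 X0.000 Y0.000
G1 X25.785 Y0.000
G1 X25.785 Y7.112
G1 X10.077 Y7.112
G1 X10.077 Y21.150
G1 X0.000 Y21.150
G1 X0.000 Y0.000
; layer 2
G0 Z3.262
G0 X0.000 Y0.000
G1 X25.785 Y0.000
G1 X25.785 Y7.112
G1 X10.077 Y7.112
G1 X10.077 Y21.150
G1 X0.000 Y21.150
G1 X0.000 Y0.000
; layer 3
G0 Z4.894
G0 X0.000 Y0.000
G1 X25.785 Y0.000
G1 X25.785 Y7.112
G1 X10.077 Y7.112
G1 X10.077 Y21.150
G1 X0.000 Y21.150
G1 X0.000 Y0.000
; layer 4
G0 Z6.525
G0 X0.000 Y0.000
G1 X25.785 Y0.000
G1 X25.785 Y7.112
G1 X10.077 Y7.112
G1 X10.077 Y21.150
G1 X0.000 Y21.150
G1 X0.000 Y0.000
; layer 5
G0 Z8.156
G0 X0.000 Y0.000
G1 X25.785 Y0.000
G1 X25.785 Y7.112
G1 X10.077 Y7.112
G1 X10.077 Y21.150
G1 X0.000 Y21.150
G1 X0.000 Y0.000
M2 ; end

The solid is an L-shaped prism: outer 25.8 × 21.1 mm, arm thicknesses ≈ 7.11 mm (horizontal) and 10.1 mm (vertical), extruded 8.16 mm in z. Slicing at Δz = 1.631 mm — 5 equal slices spanning the solid's height, so layer i sits at z = i·h/5 — gives 5 non-empty perimeters. Each is a 6-segment closed polygon; G0 lifts to the layer z and rapids to the start vertex, then G1 traces the edges.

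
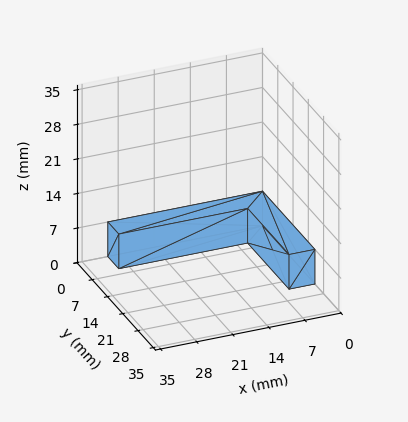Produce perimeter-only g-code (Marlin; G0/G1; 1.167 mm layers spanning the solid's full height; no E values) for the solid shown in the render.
Reading the render: the shape is an L-shaped prism: outer 30 × 24 mm, arm thicknesses ≈ 5 mm (horizontal) and 5 mm (vertical), extruded 7 mm in z (dimensions read to the nearest mm from the axis ticks). For the g-code, the solid's height is divided into equal slices at the stated Δz and each level perimeter traced with G1 moves after a G0 lift.

; perimeter-only toolpath
G21 ; units = mm
G90 ; absolute positioning
G28 ; home
; layer 1
G0 Z1.167
G0 X0.000 Y0.000
G1 X30.000 Y0.000
G1 X30.000 Y5.000
G1 X5.000 Y5.000
G1 X5.000 Y24.000
G1 X0.000 Y24.000
G1 X0.000 Y0.000
; layer 2
G0 Z2.333
G0 X0.000 Y0.000
G1 X30.000 Y0.000
G1 X30.000 Y5.000
G1 X5.000 Y5.000
G1 X5.000 Y24.000
G1 X0.000 Y24.000
G1 X0.000 Y0.000
; layer 3
G0 Z3.500
G0 X0.000 Y0.000
G1 X30.000 Y0.000
G1 X30.000 Y5.000
G1 X5.000 Y5.000
G1 X5.000 Y24.000
G1 X0.000 Y24.000
G1 X0.000 Y0.000
; layer 4
G0 Z4.667
G0 X0.000 Y0.000
G1 X30.000 Y0.000
G1 X30.000 Y5.000
G1 X5.000 Y5.000
G1 X5.000 Y24.000
G1 X0.000 Y24.000
G1 X0.000 Y0.000
; layer 5
G0 Z5.833
G0 X0.000 Y0.000
G1 X30.000 Y0.000
G1 X30.000 Y5.000
G1 X5.000 Y5.000
G1 X5.000 Y24.000
G1 X0.000 Y24.000
G1 X0.000 Y0.000
; layer 6
G0 Z7.000
G0 X0.000 Y0.000
G1 X30.000 Y0.000
G1 X30.000 Y5.000
G1 X5.000 Y5.000
G1 X5.000 Y24.000
G1 X0.000 Y24.000
G1 X0.000 Y0.000
M2 ; end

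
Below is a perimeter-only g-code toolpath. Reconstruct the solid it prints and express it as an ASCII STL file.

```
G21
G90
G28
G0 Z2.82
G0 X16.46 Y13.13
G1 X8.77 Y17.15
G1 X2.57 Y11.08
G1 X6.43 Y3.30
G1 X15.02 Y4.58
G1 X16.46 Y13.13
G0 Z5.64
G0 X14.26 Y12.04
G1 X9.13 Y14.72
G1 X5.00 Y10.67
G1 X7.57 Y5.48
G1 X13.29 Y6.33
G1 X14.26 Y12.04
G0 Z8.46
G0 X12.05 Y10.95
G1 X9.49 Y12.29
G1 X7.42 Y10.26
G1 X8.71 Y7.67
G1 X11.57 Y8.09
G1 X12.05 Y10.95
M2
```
solid part
  facet normal 0.0000 0.0000 -1.0000
    outer loop
      vertex 0.14 11.49 0.00
      vertex 8.41 19.59 0.00
      vertex 18.67 14.23 0.00
    endloop
  endfacet
  facet normal 0.0000 0.0000 -1.0000
    outer loop
      vertex 5.29 1.12 0.00
      vertex 0.14 11.49 0.00
      vertex 18.67 14.23 0.00
    endloop
  endfacet
  facet normal 0.0000 0.0000 -1.0000
    outer loop
      vertex 16.74 2.82 0.00
      vertex 5.29 1.12 0.00
      vertex 18.67 14.23 0.00
    endloop
  endfacet
  facet normal 0.3782 0.7240 0.5769
    outer loop
      vertex 18.67 14.23 0.00
      vertex 8.41 19.59 0.00
      vertex 9.85 9.85 11.28
    endloop
  endfacet
  facet normal -0.5716 0.5836 0.5769
    outer loop
      vertex 8.41 19.59 0.00
      vertex 0.14 11.49 0.00
      vertex 9.85 9.85 11.28
    endloop
  endfacet
  facet normal -0.7316 -0.3633 0.5769
    outer loop
      vertex 0.14 11.49 0.00
      vertex 5.29 1.12 0.00
      vertex 9.85 9.85 11.28
    endloop
  endfacet
  facet normal 0.1200 -0.8080 0.5768
    outer loop
      vertex 5.29 1.12 0.00
      vertex 16.74 2.82 0.00
      vertex 9.85 9.85 11.28
    endloop
  endfacet
  facet normal 0.8054 -0.1362 0.5769
    outer loop
      vertex 16.74 2.82 0.00
      vertex 18.67 14.23 0.00
      vertex 9.85 9.85 11.28
    endloop
  endfacet
endsolid part

The G0 Z moves step by Δz≈2.82 mm. The G1 loops shrink linearly with z, so the solid tapers from its base footprint up to z≈11.3. Closing with a flat bottom cap and the tapered top and triangulating gives 8 facets — a regular 5-sided pyramid, base circumscribed radius ≈ 9.85 mm, apex at z ≈ 11.3 mm.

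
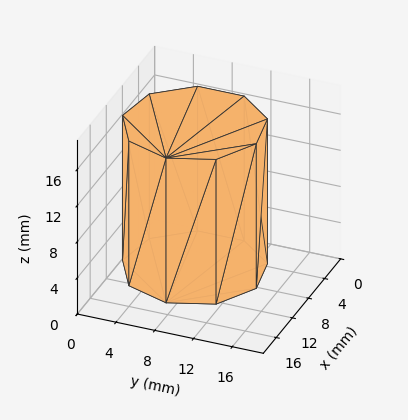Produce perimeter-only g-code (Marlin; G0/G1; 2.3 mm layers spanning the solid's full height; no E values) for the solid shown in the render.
Reading the render: the shape is a regular 9-sided prism (a cylinder approximated with 9 flat sides), circumscribed radius ≈ 7 mm, height ≈ 16 mm (dimensions read to the nearest mm from the axis ticks). For the g-code, the solid's height is divided into equal slices at the stated Δz and each level perimeter traced with G1 moves after a G0 lift.

; perimeter-only toolpath
G21 ; units = mm
G90 ; absolute positioning
G28 ; home
; layer 1
G0 Z2.3
G0 X14.0 Y7.0
G1 X12.4 Y11.5
G1 X8.2 Y13.9
G1 X3.5 Y13.1
G1 X0.4 Y9.4
G1 X0.4 Y4.6
G1 X3.5 Y0.9
G1 X8.2 Y0.1
G1 X12.4 Y2.5
G1 X14.0 Y7.0
; layer 2
G0 Z4.6
G0 X14.0 Y7.0
G1 X12.4 Y11.5
G1 X8.2 Y13.9
G1 X3.5 Y13.1
G1 X0.4 Y9.4
G1 X0.4 Y4.6
G1 X3.5 Y0.9
G1 X8.2 Y0.1
G1 X12.4 Y2.5
G1 X14.0 Y7.0
; layer 3
G0 Z6.9
G0 X14.0 Y7.0
G1 X12.4 Y11.5
G1 X8.2 Y13.9
G1 X3.5 Y13.1
G1 X0.4 Y9.4
G1 X0.4 Y4.6
G1 X3.5 Y0.9
G1 X8.2 Y0.1
G1 X12.4 Y2.5
G1 X14.0 Y7.0
; layer 4
G0 Z9.1
G0 X14.0 Y7.0
G1 X12.4 Y11.5
G1 X8.2 Y13.9
G1 X3.5 Y13.1
G1 X0.4 Y9.4
G1 X0.4 Y4.6
G1 X3.5 Y0.9
G1 X8.2 Y0.1
G1 X12.4 Y2.5
G1 X14.0 Y7.0
; layer 5
G0 Z11.4
G0 X14.0 Y7.0
G1 X12.4 Y11.5
G1 X8.2 Y13.9
G1 X3.5 Y13.1
G1 X0.4 Y9.4
G1 X0.4 Y4.6
G1 X3.5 Y0.9
G1 X8.2 Y0.1
G1 X12.4 Y2.5
G1 X14.0 Y7.0
; layer 6
G0 Z13.7
G0 X14.0 Y7.0
G1 X12.4 Y11.5
G1 X8.2 Y13.9
G1 X3.5 Y13.1
G1 X0.4 Y9.4
G1 X0.4 Y4.6
G1 X3.5 Y0.9
G1 X8.2 Y0.1
G1 X12.4 Y2.5
G1 X14.0 Y7.0
; layer 7
G0 Z16.0
G0 X14.0 Y7.0
G1 X12.4 Y11.5
G1 X8.2 Y13.9
G1 X3.5 Y13.1
G1 X0.4 Y9.4
G1 X0.4 Y4.6
G1 X3.5 Y0.9
G1 X8.2 Y0.1
G1 X12.4 Y2.5
G1 X14.0 Y7.0
M2 ; end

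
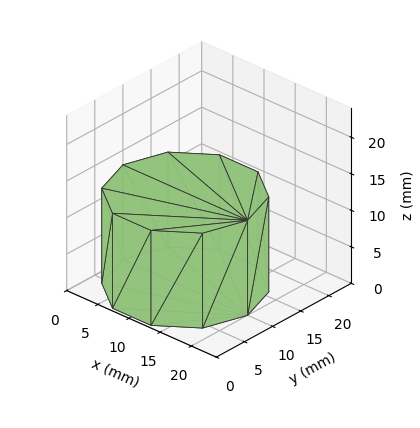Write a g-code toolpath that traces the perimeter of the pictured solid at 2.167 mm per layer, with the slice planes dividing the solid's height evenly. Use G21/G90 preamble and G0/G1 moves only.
Reading the render: the shape is a regular 10-sided prism (a cylinder approximated with 10 flat sides), circumscribed radius ≈ 10 mm, height ≈ 13 mm (dimensions read to the nearest mm from the axis ticks). For the g-code, the solid's height is divided into equal slices at the stated Δz and each level perimeter traced with G1 moves after a G0 lift.

; perimeter-only toolpath
G21 ; units = mm
G90 ; absolute positioning
G28 ; home
; layer 1
G0 Z2.167
G0 X20.000 Y10.000
G1 X18.090 Y15.878
G1 X13.090 Y19.511
G1 X6.910 Y19.511
G1 X1.910 Y15.878
G1 X0.000 Y10.000
G1 X1.910 Y4.122
G1 X6.910 Y0.489
G1 X13.090 Y0.489
G1 X18.090 Y4.122
G1 X20.000 Y10.000
; layer 2
G0 Z4.333
G0 X20.000 Y10.000
G1 X18.090 Y15.878
G1 X13.090 Y19.511
G1 X6.910 Y19.511
G1 X1.910 Y15.878
G1 X0.000 Y10.000
G1 X1.910 Y4.122
G1 X6.910 Y0.489
G1 X13.090 Y0.489
G1 X18.090 Y4.122
G1 X20.000 Y10.000
; layer 3
G0 Z6.500
G0 X20.000 Y10.000
G1 X18.090 Y15.878
G1 X13.090 Y19.511
G1 X6.910 Y19.511
G1 X1.910 Y15.878
G1 X0.000 Y10.000
G1 X1.910 Y4.122
G1 X6.910 Y0.489
G1 X13.090 Y0.489
G1 X18.090 Y4.122
G1 X20.000 Y10.000
; layer 4
G0 Z8.667
G0 X20.000 Y10.000
G1 X18.090 Y15.878
G1 X13.090 Y19.511
G1 X6.910 Y19.511
G1 X1.910 Y15.878
G1 X0.000 Y10.000
G1 X1.910 Y4.122
G1 X6.910 Y0.489
G1 X13.090 Y0.489
G1 X18.090 Y4.122
G1 X20.000 Y10.000
; layer 5
G0 Z10.833
G0 X20.000 Y10.000
G1 X18.090 Y15.878
G1 X13.090 Y19.511
G1 X6.910 Y19.511
G1 X1.910 Y15.878
G1 X0.000 Y10.000
G1 X1.910 Y4.122
G1 X6.910 Y0.489
G1 X13.090 Y0.489
G1 X18.090 Y4.122
G1 X20.000 Y10.000
; layer 6
G0 Z13.000
G0 X20.000 Y10.000
G1 X18.090 Y15.878
G1 X13.090 Y19.511
G1 X6.910 Y19.511
G1 X1.910 Y15.878
G1 X0.000 Y10.000
G1 X1.910 Y4.122
G1 X6.910 Y0.489
G1 X13.090 Y0.489
G1 X18.090 Y4.122
G1 X20.000 Y10.000
M2 ; end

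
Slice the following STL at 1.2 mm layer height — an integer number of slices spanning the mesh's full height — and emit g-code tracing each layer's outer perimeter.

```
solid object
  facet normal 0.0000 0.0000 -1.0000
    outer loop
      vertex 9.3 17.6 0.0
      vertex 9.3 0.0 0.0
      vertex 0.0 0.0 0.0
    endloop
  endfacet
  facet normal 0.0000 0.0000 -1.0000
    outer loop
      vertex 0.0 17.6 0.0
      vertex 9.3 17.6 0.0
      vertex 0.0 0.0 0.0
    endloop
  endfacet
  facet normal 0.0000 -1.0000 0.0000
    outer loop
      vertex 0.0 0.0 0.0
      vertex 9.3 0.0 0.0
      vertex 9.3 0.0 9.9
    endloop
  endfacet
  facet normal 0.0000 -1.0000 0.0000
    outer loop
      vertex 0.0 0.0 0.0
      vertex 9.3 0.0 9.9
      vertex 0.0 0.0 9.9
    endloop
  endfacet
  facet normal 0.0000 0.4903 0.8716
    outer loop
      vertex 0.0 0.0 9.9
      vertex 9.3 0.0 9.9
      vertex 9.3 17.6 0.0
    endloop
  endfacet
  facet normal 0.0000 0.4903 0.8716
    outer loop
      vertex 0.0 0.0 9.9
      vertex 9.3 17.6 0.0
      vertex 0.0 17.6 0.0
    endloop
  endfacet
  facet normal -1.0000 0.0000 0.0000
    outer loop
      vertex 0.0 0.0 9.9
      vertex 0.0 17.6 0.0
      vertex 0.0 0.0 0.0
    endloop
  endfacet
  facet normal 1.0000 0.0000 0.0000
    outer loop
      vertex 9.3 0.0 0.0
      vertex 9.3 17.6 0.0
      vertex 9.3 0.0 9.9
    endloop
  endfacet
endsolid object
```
; perimeter-only toolpath
G21 ; units = mm
G90 ; absolute positioning
G28 ; home
; layer 1
G0 Z1.2
G0 X0.0 Y0.0
G1 X9.3 Y0.0
G1 X9.3 Y15.4
G1 X0.0 Y15.4
G1 X0.0 Y0.0
; layer 2
G0 Z2.5
G0 X0.0 Y0.0
G1 X9.3 Y0.0
G1 X9.3 Y13.2
G1 X0.0 Y13.2
G1 X0.0 Y0.0
; layer 3
G0 Z3.7
G0 X0.0 Y0.0
G1 X9.3 Y0.0
G1 X9.3 Y11.0
G1 X0.0 Y11.0
G1 X0.0 Y0.0
; layer 4
G0 Z5.0
G0 X0.0 Y0.0
G1 X9.3 Y0.0
G1 X9.3 Y8.8
G1 X0.0 Y8.8
G1 X0.0 Y0.0
; layer 5
G0 Z6.2
G0 X0.0 Y0.0
G1 X9.3 Y0.0
G1 X9.3 Y6.6
G1 X0.0 Y6.6
G1 X0.0 Y0.0
; layer 6
G0 Z7.4
G0 X0.0 Y0.0
G1 X9.3 Y0.0
G1 X9.3 Y4.4
G1 X0.0 Y4.4
G1 X0.0 Y0.0
; layer 7
G0 Z8.7
G0 X0.0 Y0.0
G1 X9.3 Y0.0
G1 X9.3 Y2.2
G1 X0.0 Y2.2
G1 X0.0 Y0.0
M2 ; end

The solid is a wedge (ramp): 9.3 × 17.6 mm base, rising to 9.9 mm along the y=0 edge and sloping linearly to z=0 at y=17.6. Slicing at Δz = 1.2 mm — 8 equal slices spanning the solid's height, so layer i sits at z = i·h/8 — gives 7 non-empty perimeters. Each is a 4-segment closed polygon; G0 lifts to the layer z and rapids to the start vertex, then G1 traces the edges. The cross-section shrinks linearly with z (the slice at the apex is degenerate and omitted).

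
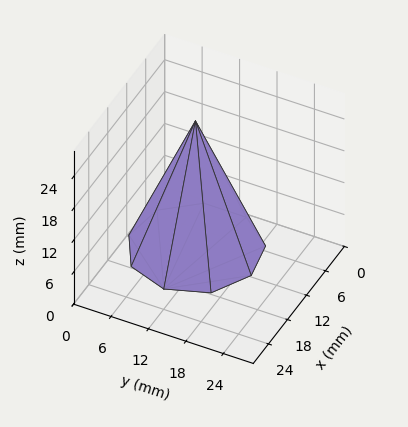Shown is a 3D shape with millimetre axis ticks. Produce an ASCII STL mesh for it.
Reading the render: the shape is a regular 9-sided pyramid, base circumscribed radius ≈ 10 mm, apex at z ≈ 24 mm (dimensions read to the nearest mm from the axis ticks). For the STL, each face is triangulated and given an outward normal.

solid part
  facet normal 0.0000 0.0000 -1.0000
    outer loop
      vertex 11.7 19.8 0.0
      vertex 17.7 16.4 0.0
      vertex 20.0 10.0 0.0
    endloop
  endfacet
  facet normal 0.0000 0.0000 -1.0000
    outer loop
      vertex 5.0 18.7 0.0
      vertex 11.7 19.8 0.0
      vertex 20.0 10.0 0.0
    endloop
  endfacet
  facet normal 0.0000 0.0000 -1.0000
    outer loop
      vertex 0.6 13.4 0.0
      vertex 5.0 18.7 0.0
      vertex 20.0 10.0 0.0
    endloop
  endfacet
  facet normal 0.0000 0.0000 -1.0000
    outer loop
      vertex 0.6 6.6 0.0
      vertex 0.6 13.4 0.0
      vertex 20.0 10.0 0.0
    endloop
  endfacet
  facet normal 0.0000 0.0000 -1.0000
    outer loop
      vertex 5.0 1.3 0.0
      vertex 0.6 6.6 0.0
      vertex 20.0 10.0 0.0
    endloop
  endfacet
  facet normal 0.0000 0.0000 -1.0000
    outer loop
      vertex 11.7 0.2 0.0
      vertex 5.0 1.3 0.0
      vertex 20.0 10.0 0.0
    endloop
  endfacet
  facet normal 0.0000 0.0000 -1.0000
    outer loop
      vertex 17.7 3.6 0.0
      vertex 11.7 0.2 0.0
      vertex 20.0 10.0 0.0
    endloop
  endfacet
  facet normal 0.8761 0.3149 0.3651
    outer loop
      vertex 20.0 10.0 0.0
      vertex 17.7 16.4 0.0
      vertex 10.0 10.0 24.0
    endloop
  endfacet
  facet normal 0.4593 0.8105 0.3635
    outer loop
      vertex 17.7 16.4 0.0
      vertex 11.7 19.8 0.0
      vertex 10.0 10.0 24.0
    endloop
  endfacet
  facet normal -0.1509 0.9189 0.3645
    outer loop
      vertex 11.7 19.8 0.0
      vertex 5.0 18.7 0.0
      vertex 10.0 10.0 24.0
    endloop
  endfacet
  facet normal -0.7164 0.5947 0.3648
    outer loop
      vertex 5.0 18.7 0.0
      vertex 0.6 13.4 0.0
      vertex 10.0 10.0 24.0
    endloop
  endfacet
  facet normal -0.9311 0.0000 0.3647
    outer loop
      vertex 0.6 13.4 0.0
      vertex 0.6 6.6 0.0
      vertex 10.0 10.0 24.0
    endloop
  endfacet
  facet normal -0.7164 -0.5947 0.3648
    outer loop
      vertex 0.6 6.6 0.0
      vertex 5.0 1.3 0.0
      vertex 10.0 10.0 24.0
    endloop
  endfacet
  facet normal -0.1509 -0.9189 0.3645
    outer loop
      vertex 5.0 1.3 0.0
      vertex 11.7 0.2 0.0
      vertex 10.0 10.0 24.0
    endloop
  endfacet
  facet normal 0.4593 -0.8105 0.3635
    outer loop
      vertex 11.7 0.2 0.0
      vertex 17.7 3.6 0.0
      vertex 10.0 10.0 24.0
    endloop
  endfacet
  facet normal 0.8761 -0.3149 0.3651
    outer loop
      vertex 17.7 3.6 0.0
      vertex 20.0 10.0 0.0
      vertex 10.0 10.0 24.0
    endloop
  endfacet
endsolid part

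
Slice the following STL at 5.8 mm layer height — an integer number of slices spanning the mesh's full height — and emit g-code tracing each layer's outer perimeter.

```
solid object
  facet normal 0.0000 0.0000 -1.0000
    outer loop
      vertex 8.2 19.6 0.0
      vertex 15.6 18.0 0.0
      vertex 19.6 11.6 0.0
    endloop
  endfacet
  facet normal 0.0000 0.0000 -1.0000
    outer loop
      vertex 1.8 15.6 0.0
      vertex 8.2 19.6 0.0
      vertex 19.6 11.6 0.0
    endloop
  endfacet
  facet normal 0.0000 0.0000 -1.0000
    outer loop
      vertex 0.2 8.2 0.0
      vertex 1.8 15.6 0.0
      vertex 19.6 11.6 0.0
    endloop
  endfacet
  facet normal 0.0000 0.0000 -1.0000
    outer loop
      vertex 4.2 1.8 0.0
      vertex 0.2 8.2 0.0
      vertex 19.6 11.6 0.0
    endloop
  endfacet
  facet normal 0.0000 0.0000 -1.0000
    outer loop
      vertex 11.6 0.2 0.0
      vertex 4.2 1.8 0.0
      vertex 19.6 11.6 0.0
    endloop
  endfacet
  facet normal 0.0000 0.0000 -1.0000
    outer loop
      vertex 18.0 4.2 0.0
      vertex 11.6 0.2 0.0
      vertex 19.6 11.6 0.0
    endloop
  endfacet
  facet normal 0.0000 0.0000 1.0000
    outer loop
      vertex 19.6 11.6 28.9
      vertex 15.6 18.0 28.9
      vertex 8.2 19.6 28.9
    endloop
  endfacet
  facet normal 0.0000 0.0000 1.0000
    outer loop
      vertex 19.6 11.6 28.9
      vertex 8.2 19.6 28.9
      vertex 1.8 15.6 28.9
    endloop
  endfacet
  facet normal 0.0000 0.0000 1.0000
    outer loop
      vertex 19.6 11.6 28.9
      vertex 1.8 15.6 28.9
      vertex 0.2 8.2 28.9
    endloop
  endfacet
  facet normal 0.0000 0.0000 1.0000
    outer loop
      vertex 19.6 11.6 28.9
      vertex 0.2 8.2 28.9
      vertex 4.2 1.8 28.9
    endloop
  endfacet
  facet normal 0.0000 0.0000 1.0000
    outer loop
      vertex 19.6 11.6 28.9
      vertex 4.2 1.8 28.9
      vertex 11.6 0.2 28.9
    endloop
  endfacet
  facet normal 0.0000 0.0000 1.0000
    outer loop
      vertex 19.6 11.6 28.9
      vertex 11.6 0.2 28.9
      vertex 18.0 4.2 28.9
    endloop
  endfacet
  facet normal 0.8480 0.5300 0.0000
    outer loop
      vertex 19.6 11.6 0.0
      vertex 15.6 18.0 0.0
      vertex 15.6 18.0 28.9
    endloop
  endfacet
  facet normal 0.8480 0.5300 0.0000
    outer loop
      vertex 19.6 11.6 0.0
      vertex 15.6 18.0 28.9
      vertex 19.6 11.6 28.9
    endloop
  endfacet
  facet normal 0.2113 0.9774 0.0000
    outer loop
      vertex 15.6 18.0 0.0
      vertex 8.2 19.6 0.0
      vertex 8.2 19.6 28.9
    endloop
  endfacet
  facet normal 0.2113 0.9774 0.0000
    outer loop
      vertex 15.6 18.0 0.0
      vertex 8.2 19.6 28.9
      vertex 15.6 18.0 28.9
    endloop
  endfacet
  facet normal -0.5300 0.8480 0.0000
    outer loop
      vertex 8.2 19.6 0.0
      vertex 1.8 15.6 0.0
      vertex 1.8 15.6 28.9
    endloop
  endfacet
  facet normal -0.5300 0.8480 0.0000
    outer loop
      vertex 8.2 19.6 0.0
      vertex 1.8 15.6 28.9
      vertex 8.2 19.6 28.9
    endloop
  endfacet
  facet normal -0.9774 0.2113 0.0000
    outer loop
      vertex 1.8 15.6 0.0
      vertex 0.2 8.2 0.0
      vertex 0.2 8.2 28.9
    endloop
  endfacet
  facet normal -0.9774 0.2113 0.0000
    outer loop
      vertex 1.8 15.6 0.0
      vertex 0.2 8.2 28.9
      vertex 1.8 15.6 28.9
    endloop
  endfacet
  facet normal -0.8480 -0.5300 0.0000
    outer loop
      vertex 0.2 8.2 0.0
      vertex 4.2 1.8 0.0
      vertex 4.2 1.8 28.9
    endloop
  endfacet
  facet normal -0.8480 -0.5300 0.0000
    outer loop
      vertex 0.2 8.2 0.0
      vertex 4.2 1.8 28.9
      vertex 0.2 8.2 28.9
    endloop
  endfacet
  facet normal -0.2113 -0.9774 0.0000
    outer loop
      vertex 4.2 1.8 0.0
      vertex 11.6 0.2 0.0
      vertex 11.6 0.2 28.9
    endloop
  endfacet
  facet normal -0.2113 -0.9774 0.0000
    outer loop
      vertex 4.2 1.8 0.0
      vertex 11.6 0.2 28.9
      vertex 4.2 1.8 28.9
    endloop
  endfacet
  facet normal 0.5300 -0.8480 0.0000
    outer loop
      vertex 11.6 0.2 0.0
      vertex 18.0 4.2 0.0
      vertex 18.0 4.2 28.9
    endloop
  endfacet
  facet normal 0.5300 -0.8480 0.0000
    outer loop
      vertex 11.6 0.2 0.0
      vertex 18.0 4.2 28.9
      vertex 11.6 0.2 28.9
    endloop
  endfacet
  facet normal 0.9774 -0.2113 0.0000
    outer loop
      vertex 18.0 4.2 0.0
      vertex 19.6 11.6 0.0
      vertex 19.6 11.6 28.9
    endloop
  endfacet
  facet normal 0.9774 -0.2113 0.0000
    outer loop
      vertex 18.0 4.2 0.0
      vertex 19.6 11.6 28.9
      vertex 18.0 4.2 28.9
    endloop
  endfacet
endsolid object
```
; perimeter-only toolpath
G21 ; units = mm
G90 ; absolute positioning
G28 ; home
; layer 1
G0 Z5.8
G0 X19.6 Y11.6
G1 X15.6 Y18.0
G1 X8.2 Y19.6
G1 X1.8 Y15.6
G1 X0.2 Y8.2
G1 X4.2 Y1.8
G1 X11.6 Y0.2
G1 X18.0 Y4.2
G1 X19.6 Y11.6
; layer 2
G0 Z11.6
G0 X19.6 Y11.6
G1 X15.6 Y18.0
G1 X8.2 Y19.6
G1 X1.8 Y15.6
G1 X0.2 Y8.2
G1 X4.2 Y1.8
G1 X11.6 Y0.2
G1 X18.0 Y4.2
G1 X19.6 Y11.6
; layer 3
G0 Z17.3
G0 X19.6 Y11.6
G1 X15.6 Y18.0
G1 X8.2 Y19.6
G1 X1.8 Y15.6
G1 X0.2 Y8.2
G1 X4.2 Y1.8
G1 X11.6 Y0.2
G1 X18.0 Y4.2
G1 X19.6 Y11.6
; layer 4
G0 Z23.1
G0 X19.6 Y11.6
G1 X15.6 Y18.0
G1 X8.2 Y19.6
G1 X1.8 Y15.6
G1 X0.2 Y8.2
G1 X4.2 Y1.8
G1 X11.6 Y0.2
G1 X18.0 Y4.2
G1 X19.6 Y11.6
; layer 5
G0 Z28.9
G0 X19.6 Y11.6
G1 X15.6 Y18.0
G1 X8.2 Y19.6
G1 X1.8 Y15.6
G1 X0.2 Y8.2
G1 X4.2 Y1.8
G1 X11.6 Y0.2
G1 X18.0 Y4.2
G1 X19.6 Y11.6
M2 ; end

The solid is a regular 8-sided prism (a cylinder approximated with 8 flat sides), circumscribed radius ≈ 9.9 mm, height ≈ 28.9 mm. Slicing at Δz = 5.8 mm — 5 equal slices spanning the solid's height, so layer i sits at z = i·h/5 — gives 5 non-empty perimeters. Each is a 8-segment closed polygon; G0 lifts to the layer z and rapids to the start vertex, then G1 traces the edges.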